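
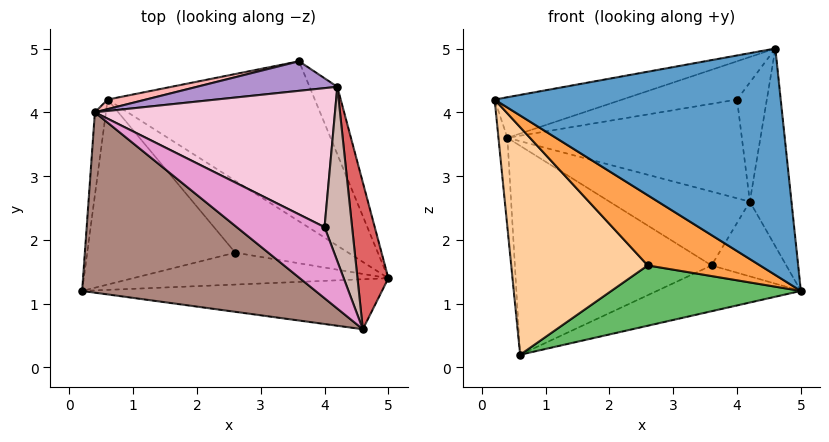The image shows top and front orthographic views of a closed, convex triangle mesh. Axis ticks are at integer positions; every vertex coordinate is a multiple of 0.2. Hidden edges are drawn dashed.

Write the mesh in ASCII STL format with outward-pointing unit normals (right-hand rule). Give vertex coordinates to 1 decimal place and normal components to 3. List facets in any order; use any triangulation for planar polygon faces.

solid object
 facet normal -0.094 -0.972 -0.215
  outer loop
   vertex 4.6 0.6 5.0
   vertex 0.2 1.2 4.2
   vertex 5.0 1.4 1.2
  endloop
 endfacet
 facet normal 0.366 0.256 -0.895
  outer loop
   vertex 0.6 4.2 0.2
   vertex 3.6 4.8 1.6
   vertex 5.0 1.4 1.2
  endloop
 endfacet
 facet normal -0.216 -0.889 -0.404
  outer loop
   vertex 2.6 1.8 1.6
   vertex 5.0 1.4 1.2
   vertex 0.2 1.2 4.2
  endloop
 endfacet
 facet normal -0.440 -0.697 -0.567
  outer loop
   vertex 2.6 1.8 1.6
   vertex 0.2 1.2 4.2
   vertex 0.6 4.2 0.2
  endloop
 endfacet
 facet normal -0.229 -0.626 -0.746
  outer loop
   vertex 2.6 1.8 1.6
   vertex 0.6 4.2 0.2
   vertex 5.0 1.4 1.2
  endloop
 endfacet
 facet normal 0.850 0.391 -0.353
  outer loop
   vertex 4.2 4.4 2.6
   vertex 5.0 1.4 1.2
   vertex 3.6 4.8 1.6
  endloop
 endfacet
 facet normal 0.971 0.192 0.143
  outer loop
   vertex 4.2 4.4 2.6
   vertex 4.6 0.6 5.0
   vertex 5.0 1.4 1.2
  endloop
 endfacet
 facet normal -0.216 0.975 0.045
  outer loop
   vertex 0.4 4.0 3.6
   vertex 3.6 4.8 1.6
   vertex 0.6 4.2 0.2
  endloop
 endfacet
 facet normal 0.000 0.928 0.371
  outer loop
   vertex 0.4 4.0 3.6
   vertex 4.2 4.4 2.6
   vertex 3.6 4.8 1.6
  endloop
 endfacet
 facet normal -0.997 0.059 -0.055
  outer loop
   vertex 0.4 4.0 3.6
   vertex 0.6 4.2 0.2
   vertex 0.2 1.2 4.2
  endloop
 endfacet
 facet normal -0.146 0.217 0.965
  outer loop
   vertex 0.4 4.0 3.6
   vertex 0.2 1.2 4.2
   vertex 4.6 0.6 5.0
  endloop
 endfacet
 facet normal 0.374 0.523 0.766
  outer loop
   vertex 4.0 2.2 4.2
   vertex 4.6 0.6 5.0
   vertex 4.2 4.4 2.6
  endloop
 endfacet
 facet normal 0.090 0.472 0.877
  outer loop
   vertex 4.0 2.2 4.2
   vertex 0.4 4.0 3.6
   vertex 4.6 0.6 5.0
  endloop
 endfacet
 facet normal 0.152 0.572 0.806
  outer loop
   vertex 4.0 2.2 4.2
   vertex 4.2 4.4 2.6
   vertex 0.4 4.0 3.6
  endloop
 endfacet
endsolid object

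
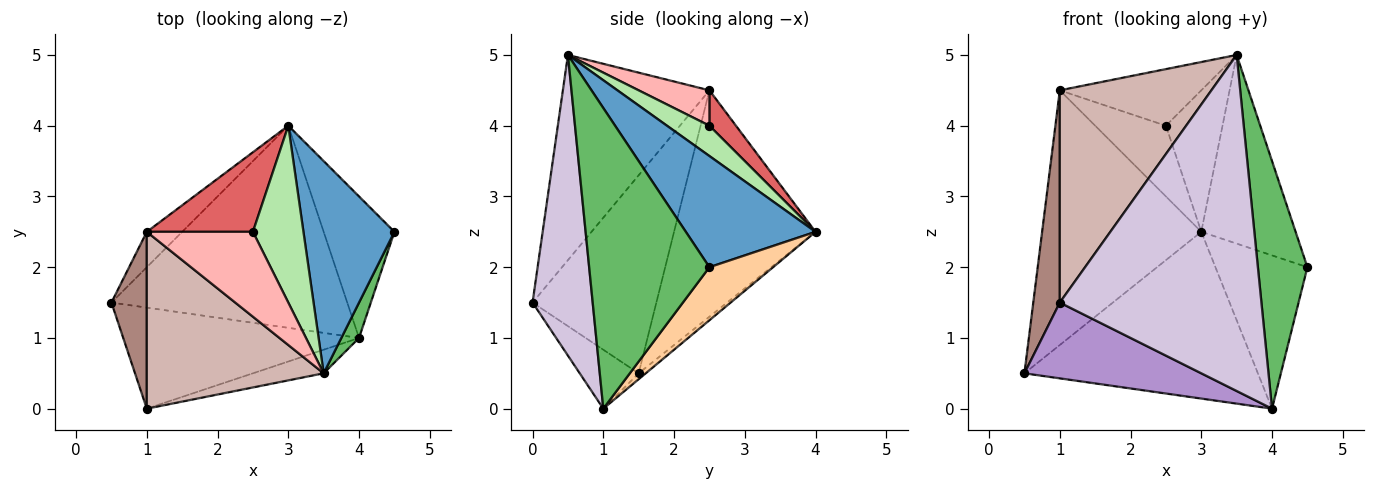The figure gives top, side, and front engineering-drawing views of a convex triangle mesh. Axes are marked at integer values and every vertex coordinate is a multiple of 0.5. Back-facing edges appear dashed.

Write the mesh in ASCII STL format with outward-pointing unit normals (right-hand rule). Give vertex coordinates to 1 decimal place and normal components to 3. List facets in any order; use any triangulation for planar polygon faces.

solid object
 facet normal 0.674 0.491 0.552
  outer loop
   vertex 3.5 0.5 5.0
   vertex 4.5 2.5 2.0
   vertex 3.0 4.0 2.5
  endloop
 endfacet
 facet normal -0.661 0.743 -0.103
  outer loop
   vertex 1.0 2.5 4.5
   vertex 3.0 4.0 2.5
   vertex 0.5 1.5 0.5
  endloop
 endfacet
 facet normal -0.019 0.636 -0.771
  outer loop
   vertex 4.0 1.0 0.0
   vertex 0.5 1.5 0.5
   vertex 3.0 4.0 2.5
  endloop
 endfacet
 facet normal 0.453 0.655 -0.605
  outer loop
   vertex 4.0 1.0 0.0
   vertex 3.0 4.0 2.5
   vertex 4.5 2.5 2.0
  endloop
 endfacet
 facet normal 0.923 -0.380 0.054
  outer loop
   vertex 4.0 1.0 0.0
   vertex 4.5 2.5 2.0
   vertex 3.5 0.5 5.0
  endloop
 endfacet
 facet normal 0.424 0.566 0.707
  outer loop
   vertex 2.5 2.5 4.0
   vertex 3.5 0.5 5.0
   vertex 3.0 4.0 2.5
  endloop
 endfacet
 facet normal 0.242 0.645 0.725
  outer loop
   vertex 2.5 2.5 4.0
   vertex 3.0 4.0 2.5
   vertex 1.0 2.5 4.5
  endloop
 endfacet
 facet normal 0.267 0.535 0.802
  outer loop
   vertex 2.5 2.5 4.0
   vertex 1.0 2.5 4.5
   vertex 3.5 0.5 5.0
  endloop
 endfacet
 facet normal -0.196 -0.588 -0.784
  outer loop
   vertex 1.0 0.0 1.5
   vertex 0.5 1.5 0.5
   vertex 4.0 1.0 0.0
  endloop
 endfacet
 facet normal 0.285 -0.956 -0.067
  outer loop
   vertex 1.0 0.0 1.5
   vertex 4.0 1.0 0.0
   vertex 3.5 0.5 5.0
  endloop
 endfacet
 facet normal -0.963 -0.206 0.172
  outer loop
   vertex 1.0 0.0 1.5
   vertex 1.0 2.5 4.5
   vertex 0.5 1.5 0.5
  endloop
 endfacet
 facet normal -0.596 -0.617 0.514
  outer loop
   vertex 1.0 0.0 1.5
   vertex 3.5 0.5 5.0
   vertex 1.0 2.5 4.5
  endloop
 endfacet
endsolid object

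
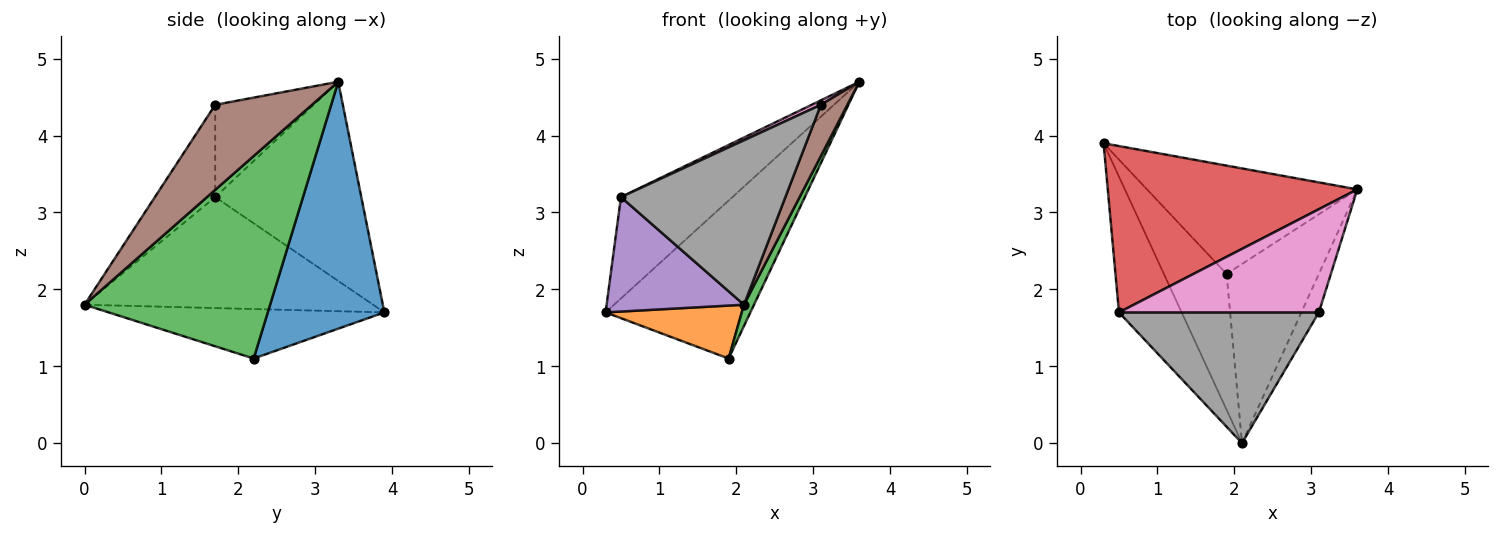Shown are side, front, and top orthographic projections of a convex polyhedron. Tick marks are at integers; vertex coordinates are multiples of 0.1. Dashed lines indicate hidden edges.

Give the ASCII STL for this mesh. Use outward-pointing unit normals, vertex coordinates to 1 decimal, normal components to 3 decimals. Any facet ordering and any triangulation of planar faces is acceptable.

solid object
 facet normal 0.553 0.687 -0.471
  outer loop
   vertex 1.9 2.2 1.1
   vertex 0.3 3.9 1.7
   vertex 3.6 3.3 4.7
  endloop
 endfacet
 facet normal -0.592 -0.293 -0.751
  outer loop
   vertex 1.9 2.2 1.1
   vertex 2.1 0.0 1.8
   vertex 0.3 3.9 1.7
  endloop
 endfacet
 facet normal 0.909 -0.049 -0.414
  outer loop
   vertex 1.9 2.2 1.1
   vertex 3.6 3.3 4.7
   vertex 2.1 0.0 1.8
  endloop
 endfacet
 facet normal -0.563 0.430 0.706
  outer loop
   vertex 0.5 1.7 3.2
   vertex 3.6 3.3 4.7
   vertex 0.3 3.9 1.7
  endloop
 endfacet
 facet normal -0.804 -0.383 -0.454
  outer loop
   vertex 0.5 1.7 3.2
   vertex 0.3 3.9 1.7
   vertex 2.1 0.0 1.8
  endloop
 endfacet
 facet normal 0.946 -0.259 -0.194
  outer loop
   vertex 3.1 1.7 4.4
   vertex 2.1 0.0 1.8
   vertex 3.6 3.3 4.7
  endloop
 endfacet
 facet normal -0.419 -0.039 0.907
  outer loop
   vertex 3.1 1.7 4.4
   vertex 3.6 3.3 4.7
   vertex 0.5 1.7 3.2
  endloop
 endfacet
 facet normal -0.276 -0.752 0.598
  outer loop
   vertex 3.1 1.7 4.4
   vertex 0.5 1.7 3.2
   vertex 2.1 0.0 1.8
  endloop
 endfacet
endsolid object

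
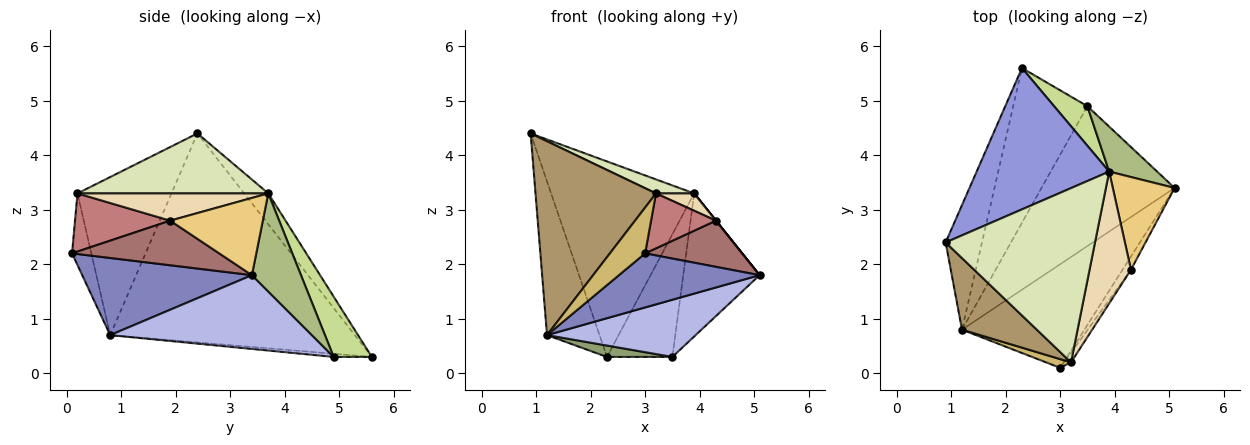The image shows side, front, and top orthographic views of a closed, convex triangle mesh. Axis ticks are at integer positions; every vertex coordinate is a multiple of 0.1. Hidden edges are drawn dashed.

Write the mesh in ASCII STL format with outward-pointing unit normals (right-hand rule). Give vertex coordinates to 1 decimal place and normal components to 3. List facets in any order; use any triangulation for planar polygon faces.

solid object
 facet normal -0.964 0.207 -0.168
  outer loop
   vertex 1.2 0.8 0.7
   vertex 0.9 2.4 4.4
   vertex 2.3 5.6 0.3
  endloop
 endfacet
 facet normal 0.488 -0.404 -0.774
  outer loop
   vertex 1.2 0.8 0.7
   vertex 5.1 3.4 1.8
   vertex 3.0 0.1 2.2
  endloop
 endfacet
 facet normal -0.135 0.803 0.581
  outer loop
   vertex 3.9 3.7 3.3
   vertex 2.3 5.6 0.3
   vertex 0.9 2.4 4.4
  endloop
 endfacet
 facet normal 0.457 -0.337 -0.824
  outer loop
   vertex 3.5 4.9 0.3
   vertex 5.1 3.4 1.8
   vertex 1.2 0.8 0.7
  endloop
 endfacet
 facet normal -0.043 -0.073 -0.996
  outer loop
   vertex 3.5 4.9 0.3
   vertex 1.2 0.8 0.7
   vertex 2.3 5.6 0.3
  endloop
 endfacet
 facet normal 0.523 0.813 0.256
  outer loop
   vertex 3.5 4.9 0.3
   vertex 3.9 3.7 3.3
   vertex 5.1 3.4 1.8
  endloop
 endfacet
 facet normal 0.485 0.832 0.268
  outer loop
   vertex 3.5 4.9 0.3
   vertex 2.3 5.6 0.3
   vertex 3.9 3.7 3.3
  endloop
 endfacet
 facet normal 0.372 -0.074 0.925
  outer loop
   vertex 3.2 0.2 3.3
   vertex 3.9 3.7 3.3
   vertex 0.9 2.4 4.4
  endloop
 endfacet
 facet normal -0.590 -0.757 0.280
  outer loop
   vertex 3.2 0.2 3.3
   vertex 0.9 2.4 4.4
   vertex 1.2 0.8 0.7
  endloop
 endfacet
 facet normal -0.474 -0.865 0.165
  outer loop
   vertex 3.2 0.2 3.3
   vertex 1.2 0.8 0.7
   vertex 3.0 0.1 2.2
  endloop
 endfacet
 facet normal 0.781 0.000 0.625
  outer loop
   vertex 4.3 1.9 2.8
   vertex 5.1 3.4 1.8
   vertex 3.9 3.7 3.3
  endloop
 endfacet
 facet normal 0.546 -0.109 0.830
  outer loop
   vertex 4.3 1.9 2.8
   vertex 3.9 3.7 3.3
   vertex 3.2 0.2 3.3
  endloop
 endfacet
 facet normal 0.825 -0.544 -0.156
  outer loop
   vertex 4.3 1.9 2.8
   vertex 3.0 0.1 2.2
   vertex 5.1 3.4 1.8
  endloop
 endfacet
 facet normal 0.822 -0.561 -0.098
  outer loop
   vertex 4.3 1.9 2.8
   vertex 3.2 0.2 3.3
   vertex 3.0 0.1 2.2
  endloop
 endfacet
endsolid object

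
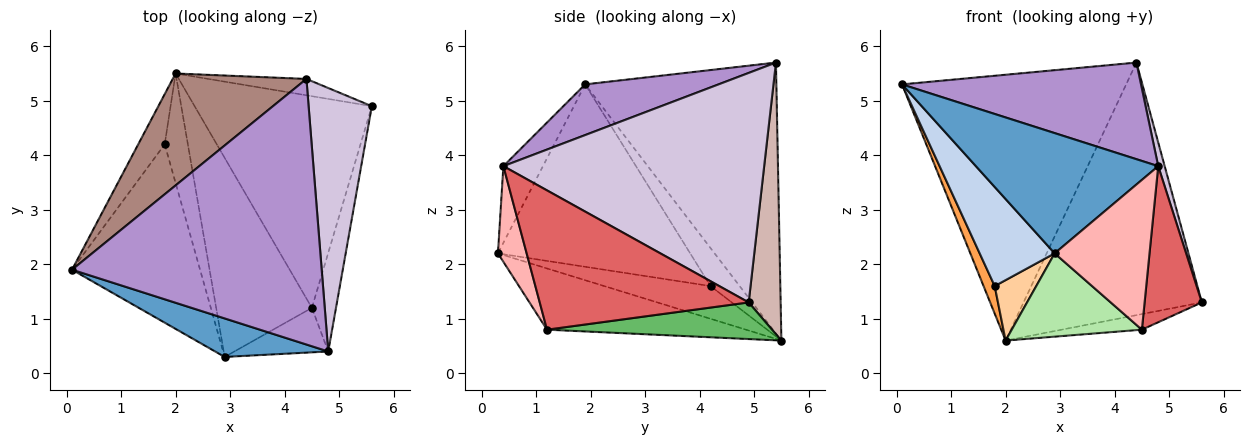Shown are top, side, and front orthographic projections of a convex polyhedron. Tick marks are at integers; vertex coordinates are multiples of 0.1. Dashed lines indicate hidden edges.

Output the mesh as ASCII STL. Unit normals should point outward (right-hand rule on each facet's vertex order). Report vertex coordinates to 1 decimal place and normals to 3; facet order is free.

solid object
 facet normal -0.202 -0.933 0.299
  outer loop
   vertex 4.8 0.4 3.8
   vertex 0.1 1.9 5.3
   vertex 2.9 0.3 2.2
  endloop
 endfacet
 facet normal -0.780 -0.304 -0.547
  outer loop
   vertex 1.8 4.2 1.6
   vertex 2.9 0.3 2.2
   vertex 0.1 1.9 5.3
  endloop
 endfacet
 facet normal -0.783 -0.299 -0.546
  outer loop
   vertex 1.8 4.2 1.6
   vertex 0.1 1.9 5.3
   vertex 2.0 5.5 0.6
  endloop
 endfacet
 facet normal -0.777 -0.304 -0.551
  outer loop
   vertex 1.8 4.2 1.6
   vertex 2.0 5.5 0.6
   vertex 2.9 0.3 2.2
  endloop
 endfacet
 facet normal 0.202 0.072 -0.977
  outer loop
   vertex 4.5 1.2 0.8
   vertex 2.0 5.5 0.6
   vertex 5.6 4.9 1.3
  endloop
 endfacet
 facet normal -0.508 -0.332 -0.794
  outer loop
   vertex 4.5 1.2 0.8
   vertex 2.9 0.3 2.2
   vertex 2.0 5.5 0.6
  endloop
 endfacet
 facet normal 0.951 -0.261 -0.165
  outer loop
   vertex 4.5 1.2 0.8
   vertex 5.6 4.9 1.3
   vertex 4.8 0.4 3.8
  endloop
 endfacet
 facet normal 0.279 -0.921 -0.273
  outer loop
   vertex 4.5 1.2 0.8
   vertex 4.8 0.4 3.8
   vertex 2.9 0.3 2.2
  endloop
 endfacet
 facet normal 0.187 -0.336 0.923
  outer loop
   vertex 4.4 5.4 5.7
   vertex 0.1 1.9 5.3
   vertex 4.8 0.4 3.8
  endloop
 endfacet
 facet normal 0.964 -0.024 0.266
  outer loop
   vertex 4.4 5.4 5.7
   vertex 4.8 0.4 3.8
   vertex 5.6 4.9 1.3
  endloop
 endfacet
 facet normal -0.618 0.724 0.305
  outer loop
   vertex 4.4 5.4 5.7
   vertex 2.0 5.5 0.6
   vertex 0.1 1.9 5.3
  endloop
 endfacet
 facet normal 0.176 0.982 -0.064
  outer loop
   vertex 4.4 5.4 5.7
   vertex 5.6 4.9 1.3
   vertex 2.0 5.5 0.6
  endloop
 endfacet
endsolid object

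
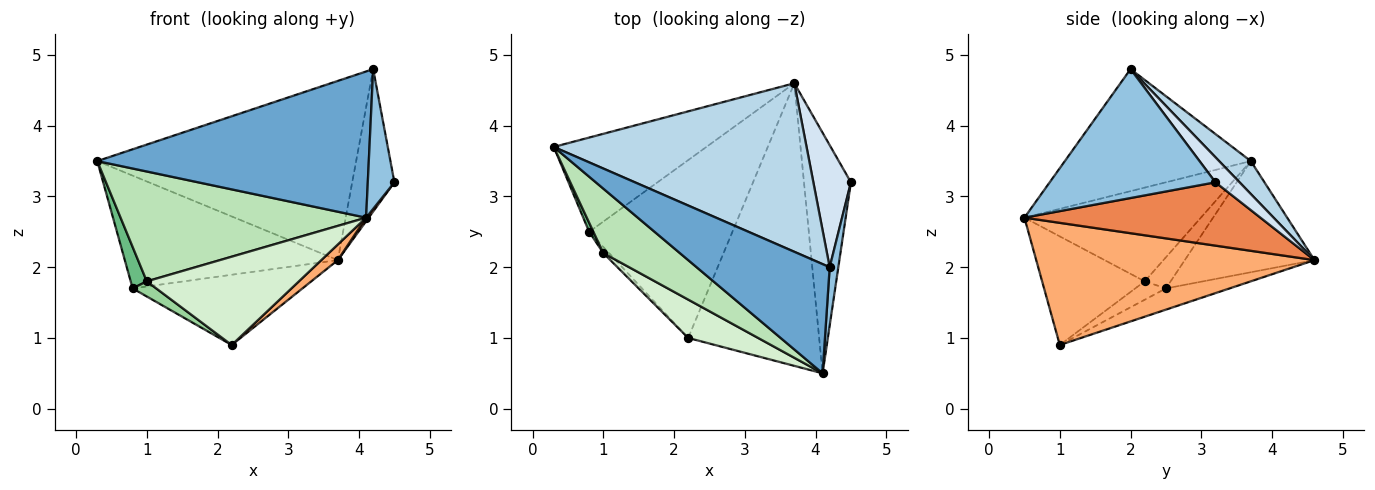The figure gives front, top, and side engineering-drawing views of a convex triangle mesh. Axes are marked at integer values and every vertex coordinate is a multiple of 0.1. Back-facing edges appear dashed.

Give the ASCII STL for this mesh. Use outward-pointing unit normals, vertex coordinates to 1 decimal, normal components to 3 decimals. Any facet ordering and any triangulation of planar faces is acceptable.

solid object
 facet normal -0.481 -0.702 0.525
  outer loop
   vertex 4.2 2.0 4.8
   vertex 0.3 3.7 3.5
   vertex 4.1 0.5 2.7
  endloop
 endfacet
 facet normal 0.985 -0.158 0.066
  outer loop
   vertex 4.2 2.0 4.8
   vertex 4.1 0.5 2.7
   vertex 4.5 3.2 3.2
  endloop
 endfacet
 facet normal 0.089 0.726 0.682
  outer loop
   vertex 3.7 4.6 2.1
   vertex 0.3 3.7 3.5
   vertex 4.2 2.0 4.8
  endloop
 endfacet
 facet normal 0.398 0.697 0.597
  outer loop
   vertex 3.7 4.6 2.1
   vertex 4.2 2.0 4.8
   vertex 4.5 3.2 3.2
  endloop
 endfacet
 facet normal 0.803 -0.009 -0.595
  outer loop
   vertex 3.7 4.6 2.1
   vertex 4.5 3.2 3.2
   vertex 4.1 0.5 2.7
  endloop
 endfacet
 facet normal 0.682 -0.040 -0.731
  outer loop
   vertex 3.7 4.6 2.1
   vertex 4.1 0.5 2.7
   vertex 2.2 1.0 0.9
  endloop
 endfacet
 facet normal -0.423 0.695 -0.581
  outer loop
   vertex 0.8 2.5 1.7
   vertex 0.3 3.7 3.5
   vertex 3.7 4.6 2.1
  endloop
 endfacet
 facet normal -0.136 0.364 -0.921
  outer loop
   vertex 0.8 2.5 1.7
   vertex 3.7 4.6 2.1
   vertex 2.2 1.0 0.9
  endloop
 endfacet
 facet normal -0.844 -0.524 0.115
  outer loop
   vertex 1.0 2.2 1.8
   vertex 0.3 3.7 3.5
   vertex 0.8 2.5 1.7
  endloop
 endfacet
 facet normal -0.770 -0.592 -0.237
  outer loop
   vertex 1.0 2.2 1.8
   vertex 0.8 2.5 1.7
   vertex 2.2 1.0 0.9
  endloop
 endfacet
 facet normal -0.527 -0.733 0.430
  outer loop
   vertex 1.0 2.2 1.8
   vertex 4.1 0.5 2.7
   vertex 0.3 3.7 3.5
  endloop
 endfacet
 facet normal -0.526 -0.780 0.339
  outer loop
   vertex 1.0 2.2 1.8
   vertex 2.2 1.0 0.9
   vertex 4.1 0.5 2.7
  endloop
 endfacet
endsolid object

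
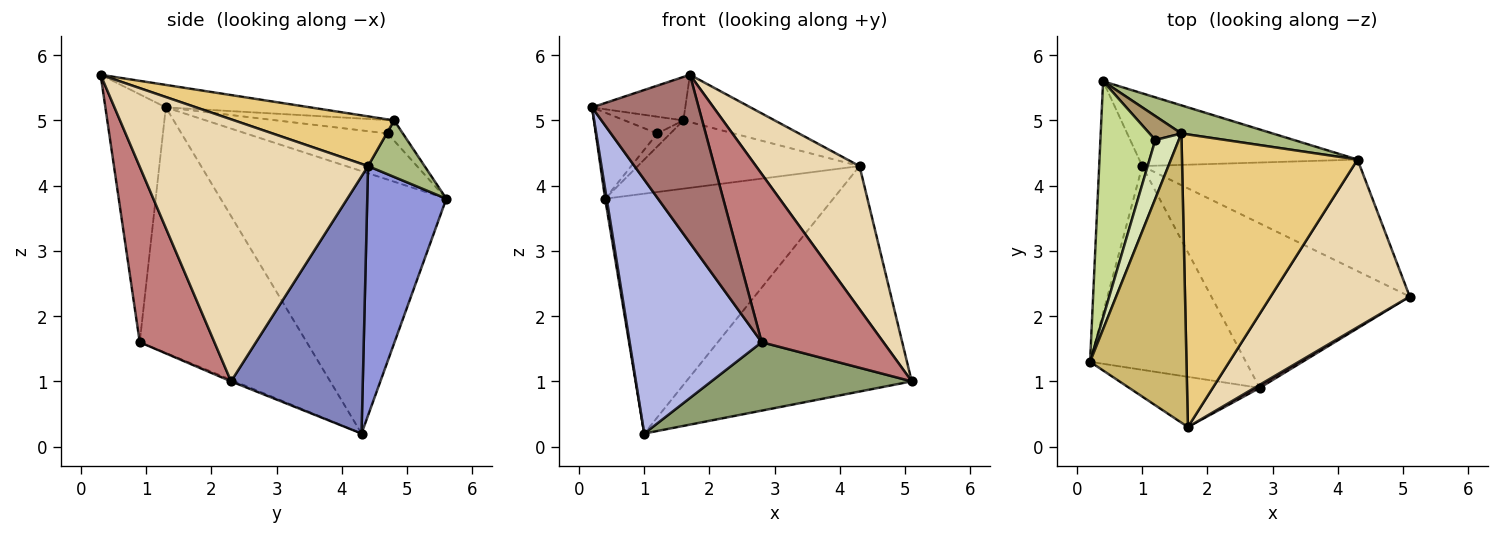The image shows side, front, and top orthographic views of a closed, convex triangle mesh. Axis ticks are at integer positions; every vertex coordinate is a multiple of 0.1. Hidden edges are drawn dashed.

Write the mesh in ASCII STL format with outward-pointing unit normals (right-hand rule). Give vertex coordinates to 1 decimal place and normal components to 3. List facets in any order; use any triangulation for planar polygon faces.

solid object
 facet normal -0.987 -0.007 -0.162
  outer loop
   vertex 1.0 4.3 0.2
   vertex 0.2 1.3 5.2
   vertex 0.4 5.6 3.8
  endloop
 endfacet
 facet normal 0.464 0.794 -0.393
  outer loop
   vertex 4.3 4.4 4.3
   vertex 5.1 2.3 1.0
   vertex 1.0 4.3 0.2
  endloop
 endfacet
 facet normal 0.315 0.908 -0.276
  outer loop
   vertex 4.3 4.4 4.3
   vertex 1.0 4.3 0.2
   vertex 0.4 5.6 3.8
  endloop
 endfacet
 facet normal -0.702 -0.555 -0.446
  outer loop
   vertex 2.8 0.9 1.6
   vertex 0.2 1.3 5.2
   vertex 1.0 4.3 0.2
  endloop
 endfacet
 facet normal -0.007 -0.384 -0.923
  outer loop
   vertex 2.8 0.9 1.6
   vertex 1.0 4.3 0.2
   vertex 5.1 2.3 1.0
  endloop
 endfacet
 facet normal 0.229 0.900 0.371
  outer loop
   vertex 1.6 4.8 5.0
   vertex 4.3 4.4 4.3
   vertex 0.4 5.6 3.8
  endloop
 endfacet
 facet normal -0.619 0.269 0.738
  outer loop
   vertex 1.2 4.7 4.8
   vertex 0.4 5.6 3.8
   vertex 0.2 1.3 5.2
  endloop
 endfacet
 facet normal -0.482 0.241 0.843
  outer loop
   vertex 1.2 4.7 4.8
   vertex 0.2 1.3 5.2
   vertex 1.6 4.8 5.0
  endloop
 endfacet
 facet normal -0.488 0.418 0.766
  outer loop
   vertex 1.2 4.7 4.8
   vertex 1.6 4.8 5.0
   vertex 0.4 5.6 3.8
  endloop
 endfacet
 facet normal -0.225 0.145 0.964
  outer loop
   vertex 1.7 0.3 5.7
   vertex 1.6 4.8 5.0
   vertex 0.2 1.3 5.2
  endloop
 endfacet
 facet normal 0.269 0.154 0.951
  outer loop
   vertex 1.7 0.3 5.7
   vertex 4.3 4.4 4.3
   vertex 1.6 4.8 5.0
  endloop
 endfacet
 facet normal 0.820 -0.371 0.435
  outer loop
   vertex 1.7 0.3 5.7
   vertex 5.1 2.3 1.0
   vertex 4.3 4.4 4.3
  endloop
 endfacet
 facet normal -0.478 -0.842 -0.251
  outer loop
   vertex 1.7 0.3 5.7
   vertex 0.2 1.3 5.2
   vertex 2.8 0.9 1.6
  endloop
 endfacet
 facet normal 0.523 -0.852 0.016
  outer loop
   vertex 1.7 0.3 5.7
   vertex 2.8 0.9 1.6
   vertex 5.1 2.3 1.0
  endloop
 endfacet
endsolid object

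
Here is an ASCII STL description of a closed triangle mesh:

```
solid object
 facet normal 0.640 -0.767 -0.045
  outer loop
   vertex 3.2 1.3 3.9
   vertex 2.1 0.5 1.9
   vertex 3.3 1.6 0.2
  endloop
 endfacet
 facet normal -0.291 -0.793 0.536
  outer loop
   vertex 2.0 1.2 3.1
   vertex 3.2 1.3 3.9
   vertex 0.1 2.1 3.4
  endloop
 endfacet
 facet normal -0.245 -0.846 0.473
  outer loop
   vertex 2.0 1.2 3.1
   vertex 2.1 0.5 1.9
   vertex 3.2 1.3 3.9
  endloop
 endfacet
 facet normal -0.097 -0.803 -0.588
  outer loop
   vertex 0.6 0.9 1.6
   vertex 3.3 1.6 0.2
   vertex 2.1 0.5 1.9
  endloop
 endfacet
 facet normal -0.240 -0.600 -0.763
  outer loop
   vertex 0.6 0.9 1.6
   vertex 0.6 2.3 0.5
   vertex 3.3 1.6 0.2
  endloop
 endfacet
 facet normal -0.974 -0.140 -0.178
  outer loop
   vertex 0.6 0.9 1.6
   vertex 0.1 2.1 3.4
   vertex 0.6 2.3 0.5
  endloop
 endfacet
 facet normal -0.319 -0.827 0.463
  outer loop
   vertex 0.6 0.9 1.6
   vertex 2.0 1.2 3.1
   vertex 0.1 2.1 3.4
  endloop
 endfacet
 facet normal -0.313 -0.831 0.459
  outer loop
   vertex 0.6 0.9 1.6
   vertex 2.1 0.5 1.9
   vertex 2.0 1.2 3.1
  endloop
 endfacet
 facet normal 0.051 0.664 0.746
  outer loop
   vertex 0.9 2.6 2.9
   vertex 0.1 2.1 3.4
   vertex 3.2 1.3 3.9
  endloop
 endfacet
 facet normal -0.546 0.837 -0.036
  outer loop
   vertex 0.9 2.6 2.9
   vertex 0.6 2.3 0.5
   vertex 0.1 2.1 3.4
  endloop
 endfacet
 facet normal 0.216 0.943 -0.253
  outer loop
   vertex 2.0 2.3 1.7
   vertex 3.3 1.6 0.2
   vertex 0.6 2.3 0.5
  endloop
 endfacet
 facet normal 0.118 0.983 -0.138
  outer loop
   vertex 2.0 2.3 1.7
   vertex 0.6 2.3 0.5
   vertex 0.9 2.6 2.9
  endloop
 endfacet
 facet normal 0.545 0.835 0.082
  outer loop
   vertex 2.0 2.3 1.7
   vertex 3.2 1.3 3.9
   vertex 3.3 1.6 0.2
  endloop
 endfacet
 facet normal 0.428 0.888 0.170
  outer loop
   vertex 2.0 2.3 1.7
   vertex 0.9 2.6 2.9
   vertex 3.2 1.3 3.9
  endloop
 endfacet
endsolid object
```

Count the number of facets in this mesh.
14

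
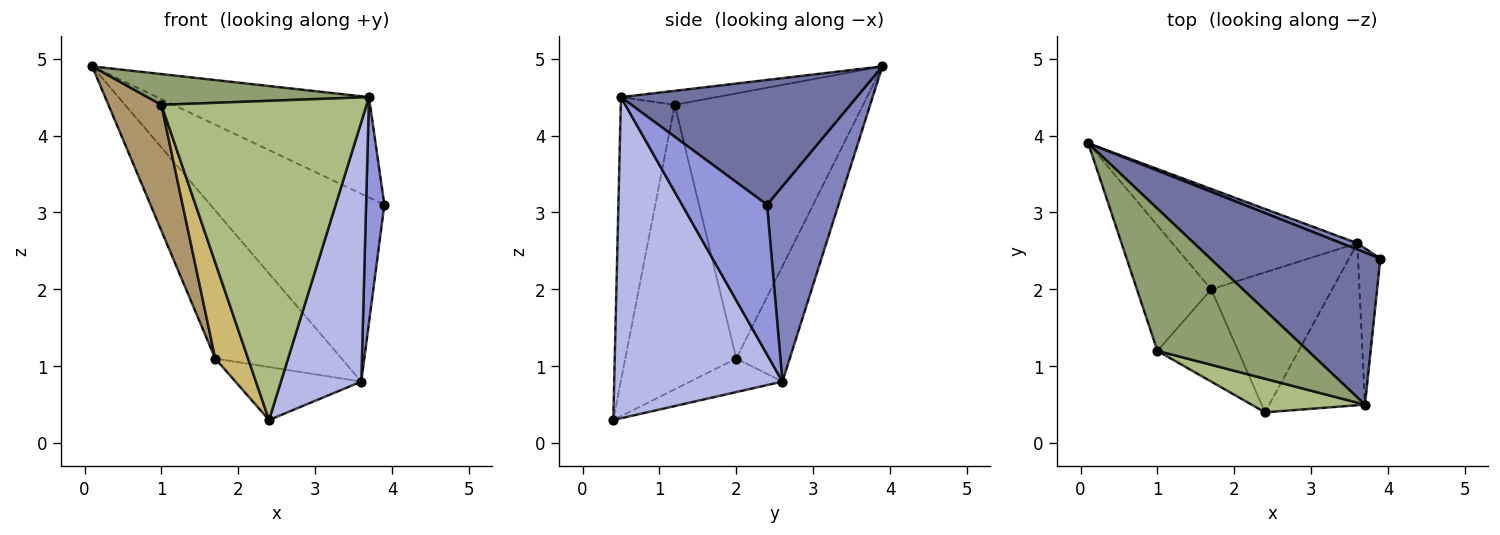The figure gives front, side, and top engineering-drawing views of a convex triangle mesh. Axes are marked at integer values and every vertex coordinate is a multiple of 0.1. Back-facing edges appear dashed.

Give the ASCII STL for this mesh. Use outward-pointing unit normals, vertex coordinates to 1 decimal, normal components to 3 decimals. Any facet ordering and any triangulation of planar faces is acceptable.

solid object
 facet normal 0.522 0.469 0.712
  outer loop
   vertex 3.7 0.5 4.5
   vertex 3.9 2.4 3.1
   vertex 0.1 3.9 4.9
  endloop
 endfacet
 facet normal 0.380 0.925 0.031
  outer loop
   vertex 3.6 2.6 0.8
   vertex 0.1 3.9 4.9
   vertex 3.9 2.4 3.1
  endloop
 endfacet
 facet normal 0.967 -0.208 -0.144
  outer loop
   vertex 3.6 2.6 0.8
   vertex 3.9 2.4 3.1
   vertex 3.7 0.5 4.5
  endloop
 endfacet
 facet normal 0.871 -0.416 -0.260
  outer loop
   vertex 3.6 2.6 0.8
   vertex 3.7 0.5 4.5
   vertex 2.4 0.4 0.3
  endloop
 endfacet
 facet normal -0.091 -0.210 0.973
  outer loop
   vertex 1.0 1.2 4.4
   vertex 3.7 0.5 4.5
   vertex 0.1 3.9 4.9
  endloop
 endfacet
 facet normal -0.253 -0.962 0.101
  outer loop
   vertex 1.0 1.2 4.4
   vertex 2.4 0.4 0.3
   vertex 3.7 0.5 4.5
  endloop
 endfacet
 facet normal -0.330 0.781 -0.530
  outer loop
   vertex 1.7 2.0 1.1
   vertex 0.1 3.9 4.9
   vertex 3.6 2.6 0.8
  endloop
 endfacet
 facet normal -0.251 0.343 -0.905
  outer loop
   vertex 1.7 2.0 1.1
   vertex 3.6 2.6 0.8
   vertex 2.4 0.4 0.3
  endloop
 endfacet
 facet normal -0.929 -0.262 -0.261
  outer loop
   vertex 1.7 2.0 1.1
   vertex 1.0 1.2 4.4
   vertex 0.1 3.9 4.9
  endloop
 endfacet
 facet normal -0.925 -0.274 -0.263
  outer loop
   vertex 1.7 2.0 1.1
   vertex 2.4 0.4 0.3
   vertex 1.0 1.2 4.4
  endloop
 endfacet
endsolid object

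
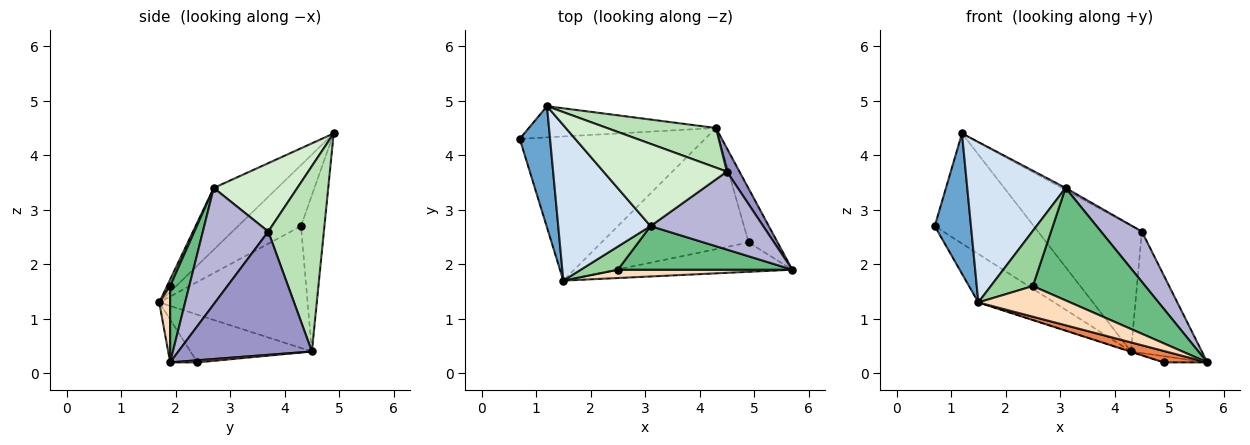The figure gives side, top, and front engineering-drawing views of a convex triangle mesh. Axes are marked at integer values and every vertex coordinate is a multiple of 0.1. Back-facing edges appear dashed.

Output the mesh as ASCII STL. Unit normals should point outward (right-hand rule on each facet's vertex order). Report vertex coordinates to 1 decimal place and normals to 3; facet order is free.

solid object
 facet normal -0.796 -0.458 0.396
  outer loop
   vertex 1.2 4.9 4.4
   vertex 0.7 4.3 2.7
   vertex 1.5 1.7 1.3
  endloop
 endfacet
 facet normal -0.529 0.270 -0.804
  outer loop
   vertex 4.3 4.5 0.4
   vertex 1.5 1.7 1.3
   vertex 0.7 4.3 2.7
  endloop
 endfacet
 facet normal -0.222 0.938 -0.266
  outer loop
   vertex 4.3 4.5 0.4
   vertex 0.7 4.3 2.7
   vertex 1.2 4.9 4.4
  endloop
 endfacet
 facet normal -0.422 -0.651 0.631
  outer loop
   vertex 3.1 2.7 3.4
   vertex 1.2 4.9 4.4
   vertex 1.5 1.7 1.3
  endloop
 endfacet
 facet normal -0.221 -0.354 -0.909
  outer loop
   vertex 4.9 2.4 0.2
   vertex 5.7 1.9 0.2
   vertex 1.5 1.7 1.3
  endloop
 endfacet
 facet normal 0.072 0.115 -0.991
  outer loop
   vertex 4.9 2.4 0.2
   vertex 4.3 4.5 0.4
   vertex 5.7 1.9 0.2
  endloop
 endfacet
 facet normal -0.308 0.003 -0.951
  outer loop
   vertex 4.9 2.4 0.2
   vertex 1.5 1.7 1.3
   vertex 4.3 4.5 0.4
  endloop
 endfacet
 facet normal 0.114 -0.959 0.260
  outer loop
   vertex 2.5 1.9 1.6
   vertex 1.5 1.7 1.3
   vertex 5.7 1.9 0.2
  endloop
 endfacet
 facet normal 0.156 -0.921 0.357
  outer loop
   vertex 2.5 1.9 1.6
   vertex 5.7 1.9 0.2
   vertex 3.1 2.7 3.4
  endloop
 endfacet
 facet normal 0.068 -0.920 0.386
  outer loop
   vertex 2.5 1.9 1.6
   vertex 3.1 2.7 3.4
   vertex 1.5 1.7 1.3
  endloop
 endfacet
 facet normal 0.455 0.849 0.268
  outer loop
   vertex 4.5 3.7 2.6
   vertex 4.3 4.5 0.4
   vertex 1.2 4.9 4.4
  endloop
 endfacet
 facet normal 0.485 0.021 0.874
  outer loop
   vertex 4.5 3.7 2.6
   vertex 1.2 4.9 4.4
   vertex 3.1 2.7 3.4
  endloop
 endfacet
 facet normal 0.880 0.467 0.090
  outer loop
   vertex 4.5 3.7 2.6
   vertex 5.7 1.9 0.2
   vertex 4.3 4.5 0.4
  endloop
 endfacet
 facet normal 0.655 -0.410 0.635
  outer loop
   vertex 4.5 3.7 2.6
   vertex 3.1 2.7 3.4
   vertex 5.7 1.9 0.2
  endloop
 endfacet
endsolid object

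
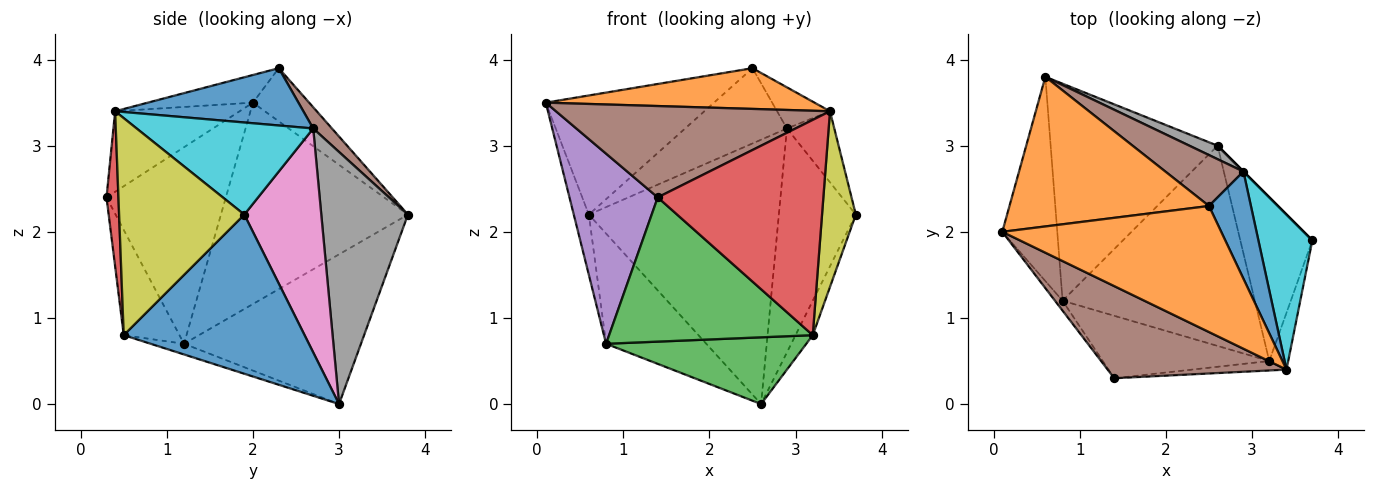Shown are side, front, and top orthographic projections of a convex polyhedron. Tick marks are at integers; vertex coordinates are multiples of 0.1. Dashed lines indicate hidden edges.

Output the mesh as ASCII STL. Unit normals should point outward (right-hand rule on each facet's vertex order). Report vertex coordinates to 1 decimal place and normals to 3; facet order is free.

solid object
 facet normal 0.908 0.086 -0.411
  outer loop
   vertex 3.2 0.5 0.8
   vertex 2.6 3.0 0.0
   vertex 3.7 1.9 2.2
  endloop
 endfacet
 facet normal -0.204 0.610 0.766
  outer loop
   vertex 2.5 2.3 3.9
   vertex 0.6 3.8 2.2
   vertex 0.1 2.0 3.5
  endloop
 endfacet
 facet normal -0.053 -0.316 -0.947
  outer loop
   vertex 0.8 1.2 0.7
   vertex 2.6 3.0 0.0
   vertex 3.2 0.5 0.8
  endloop
 endfacet
 facet normal -0.962 0.078 -0.263
  outer loop
   vertex 0.8 1.2 0.7
   vertex 0.1 2.0 3.5
   vertex 0.6 3.8 2.2
  endloop
 endfacet
 facet normal -0.625 0.354 -0.696
  outer loop
   vertex 0.8 1.2 0.7
   vertex 0.6 3.8 2.2
   vertex 2.6 3.0 0.0
  endloop
 endfacet
 facet normal 0.151 0.819 0.554
  outer loop
   vertex 2.9 2.7 3.2
   vertex 0.6 3.8 2.2
   vertex 2.5 2.3 3.9
  endloop
 endfacet
 facet normal 0.707 0.707 0.000
  outer loop
   vertex 2.9 2.7 3.2
   vertex 3.7 1.9 2.2
   vertex 2.6 3.0 0.0
  endloop
 endfacet
 facet normal 0.415 0.909 0.046
  outer loop
   vertex 2.9 2.7 3.2
   vertex 2.6 3.0 0.0
   vertex 0.6 3.8 2.2
  endloop
 endfacet
 facet normal 0.962 -0.260 -0.084
  outer loop
   vertex 3.4 0.4 3.4
   vertex 3.2 0.5 0.8
   vertex 3.7 1.9 2.2
  endloop
 endfacet
 facet normal 0.841 0.226 0.492
  outer loop
   vertex 3.4 0.4 3.4
   vertex 3.7 1.9 2.2
   vertex 2.9 2.7 3.2
  endloop
 endfacet
 facet normal 0.787 0.221 0.576
  outer loop
   vertex 3.4 0.4 3.4
   vertex 2.9 2.7 3.2
   vertex 2.5 2.3 3.9
  endloop
 endfacet
 facet normal -0.119 -0.305 0.945
  outer loop
   vertex 3.4 0.4 3.4
   vertex 2.5 2.3 3.9
   vertex 0.1 2.0 3.5
  endloop
 endfacet
 facet normal -0.244 -0.890 -0.385
  outer loop
   vertex 1.4 0.3 2.4
   vertex 0.8 1.2 0.7
   vertex 3.2 0.5 0.8
  endloop
 endfacet
 facet normal 0.072 -0.996 -0.044
  outer loop
   vertex 1.4 0.3 2.4
   vertex 3.2 0.5 0.8
   vertex 3.4 0.4 3.4
  endloop
 endfacet
 facet normal -0.804 -0.594 -0.031
  outer loop
   vertex 1.4 0.3 2.4
   vertex 0.1 2.0 3.5
   vertex 0.8 1.2 0.7
  endloop
 endfacet
 facet normal -0.305 -0.671 0.676
  outer loop
   vertex 1.4 0.3 2.4
   vertex 3.4 0.4 3.4
   vertex 0.1 2.0 3.5
  endloop
 endfacet
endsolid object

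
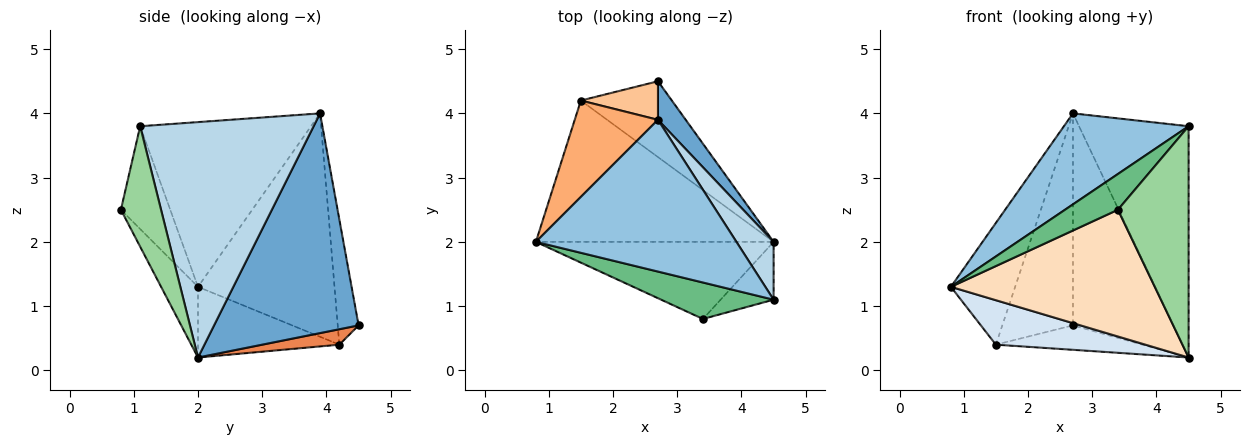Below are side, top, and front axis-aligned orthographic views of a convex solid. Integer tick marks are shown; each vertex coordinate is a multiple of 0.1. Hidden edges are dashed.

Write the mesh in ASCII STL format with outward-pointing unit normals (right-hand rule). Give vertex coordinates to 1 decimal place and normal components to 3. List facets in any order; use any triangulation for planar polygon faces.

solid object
 facet normal 0.817 0.568 0.103
  outer loop
   vertex 2.7 3.9 4.0
   vertex 4.5 2.0 0.2
   vertex 2.7 4.5 0.7
  endloop
 endfacet
 facet normal -0.576 -0.420 0.701
  outer loop
   vertex 4.5 1.1 3.8
   vertex 2.7 3.9 4.0
   vertex 0.8 2.0 1.3
  endloop
 endfacet
 facet normal 0.838 0.529 0.132
  outer loop
   vertex 4.5 1.1 3.8
   vertex 4.5 2.0 0.2
   vertex 2.7 3.9 4.0
  endloop
 endfacet
 facet normal -0.273 -0.289 -0.918
  outer loop
   vertex 1.5 4.2 0.4
   vertex 4.5 2.0 0.2
   vertex 0.8 2.0 1.3
  endloop
 endfacet
 facet normal 0.159 0.303 -0.940
  outer loop
   vertex 1.5 4.2 0.4
   vertex 2.7 4.5 0.7
   vertex 4.5 2.0 0.2
  endloop
 endfacet
 facet normal -0.857 0.403 0.319
  outer loop
   vertex 1.5 4.2 0.4
   vertex 0.8 2.0 1.3
   vertex 2.7 3.9 4.0
  endloop
 endfacet
 facet normal -0.279 0.945 0.172
  outer loop
   vertex 1.5 4.2 0.4
   vertex 2.7 3.9 4.0
   vertex 2.7 4.5 0.7
  endloop
 endfacet
 facet normal -0.153 -0.844 -0.514
  outer loop
   vertex 3.4 0.8 2.5
   vertex 0.8 2.0 1.3
   vertex 4.5 2.0 0.2
  endloop
 endfacet
 facet normal -0.547 -0.586 0.598
  outer loop
   vertex 3.4 0.8 2.5
   vertex 4.5 1.1 3.8
   vertex 0.8 2.0 1.3
  endloop
 endfacet
 facet normal 0.483 -0.850 -0.212
  outer loop
   vertex 3.4 0.8 2.5
   vertex 4.5 2.0 0.2
   vertex 4.5 1.1 3.8
  endloop
 endfacet
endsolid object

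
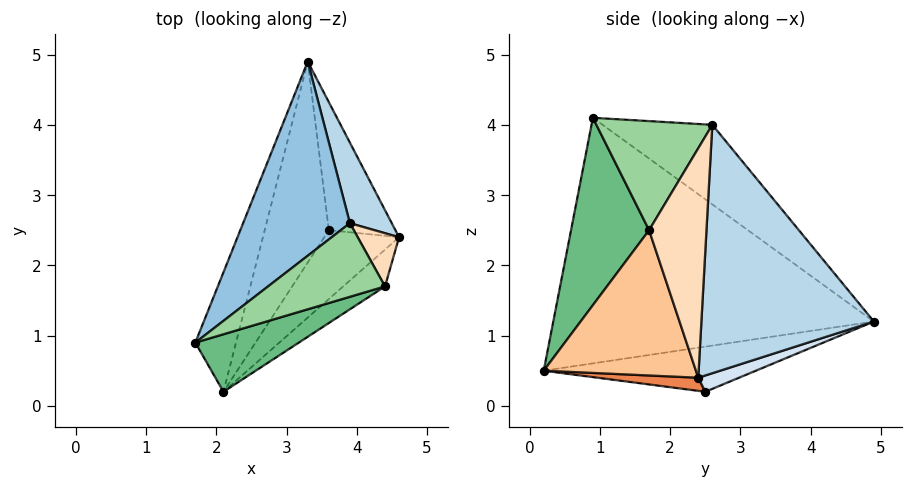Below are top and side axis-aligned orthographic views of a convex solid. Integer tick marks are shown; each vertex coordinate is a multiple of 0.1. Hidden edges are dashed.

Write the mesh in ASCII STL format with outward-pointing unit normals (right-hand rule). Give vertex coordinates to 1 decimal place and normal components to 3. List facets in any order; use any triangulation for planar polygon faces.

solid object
 facet normal -0.951 0.266 -0.157
  outer loop
   vertex 2.1 0.2 0.5
   vertex 1.7 0.9 4.1
   vertex 3.3 4.9 1.2
  endloop
 endfacet
 facet normal -0.462 0.634 0.620
  outer loop
   vertex 3.9 2.6 4.0
   vertex 3.3 4.9 1.2
   vertex 1.7 0.9 4.1
  endloop
 endfacet
 facet normal 0.896 0.418 0.151
  outer loop
   vertex 3.9 2.6 4.0
   vertex 4.6 2.4 0.4
   vertex 3.3 4.9 1.2
  endloop
 endfacet
 facet normal 0.218 0.398 -0.891
  outer loop
   vertex 3.6 2.5 0.2
   vertex 3.3 4.9 1.2
   vertex 4.6 2.4 0.4
  endloop
 endfacet
 facet normal 0.168 -0.234 -0.957
  outer loop
   vertex 3.6 2.5 0.2
   vertex 4.6 2.4 0.4
   vertex 2.1 0.2 0.5
  endloop
 endfacet
 facet normal -0.556 0.260 -0.790
  outer loop
   vertex 3.6 2.5 0.2
   vertex 2.1 0.2 0.5
   vertex 3.3 4.9 1.2
  endloop
 endfacet
 facet normal 0.645 -0.741 -0.186
  outer loop
   vertex 4.4 1.7 2.5
   vertex 2.1 0.2 0.5
   vertex 4.6 2.4 0.4
  endloop
 endfacet
 facet normal 0.955 0.243 0.172
  outer loop
   vertex 4.4 1.7 2.5
   vertex 4.6 2.4 0.4
   vertex 3.9 2.6 4.0
  endloop
 endfacet
 facet normal 0.394 -0.893 0.217
  outer loop
   vertex 4.4 1.7 2.5
   vertex 1.7 0.9 4.1
   vertex 2.1 0.2 0.5
  endloop
 endfacet
 facet normal 0.522 -0.643 0.560
  outer loop
   vertex 4.4 1.7 2.5
   vertex 3.9 2.6 4.0
   vertex 1.7 0.9 4.1
  endloop
 endfacet
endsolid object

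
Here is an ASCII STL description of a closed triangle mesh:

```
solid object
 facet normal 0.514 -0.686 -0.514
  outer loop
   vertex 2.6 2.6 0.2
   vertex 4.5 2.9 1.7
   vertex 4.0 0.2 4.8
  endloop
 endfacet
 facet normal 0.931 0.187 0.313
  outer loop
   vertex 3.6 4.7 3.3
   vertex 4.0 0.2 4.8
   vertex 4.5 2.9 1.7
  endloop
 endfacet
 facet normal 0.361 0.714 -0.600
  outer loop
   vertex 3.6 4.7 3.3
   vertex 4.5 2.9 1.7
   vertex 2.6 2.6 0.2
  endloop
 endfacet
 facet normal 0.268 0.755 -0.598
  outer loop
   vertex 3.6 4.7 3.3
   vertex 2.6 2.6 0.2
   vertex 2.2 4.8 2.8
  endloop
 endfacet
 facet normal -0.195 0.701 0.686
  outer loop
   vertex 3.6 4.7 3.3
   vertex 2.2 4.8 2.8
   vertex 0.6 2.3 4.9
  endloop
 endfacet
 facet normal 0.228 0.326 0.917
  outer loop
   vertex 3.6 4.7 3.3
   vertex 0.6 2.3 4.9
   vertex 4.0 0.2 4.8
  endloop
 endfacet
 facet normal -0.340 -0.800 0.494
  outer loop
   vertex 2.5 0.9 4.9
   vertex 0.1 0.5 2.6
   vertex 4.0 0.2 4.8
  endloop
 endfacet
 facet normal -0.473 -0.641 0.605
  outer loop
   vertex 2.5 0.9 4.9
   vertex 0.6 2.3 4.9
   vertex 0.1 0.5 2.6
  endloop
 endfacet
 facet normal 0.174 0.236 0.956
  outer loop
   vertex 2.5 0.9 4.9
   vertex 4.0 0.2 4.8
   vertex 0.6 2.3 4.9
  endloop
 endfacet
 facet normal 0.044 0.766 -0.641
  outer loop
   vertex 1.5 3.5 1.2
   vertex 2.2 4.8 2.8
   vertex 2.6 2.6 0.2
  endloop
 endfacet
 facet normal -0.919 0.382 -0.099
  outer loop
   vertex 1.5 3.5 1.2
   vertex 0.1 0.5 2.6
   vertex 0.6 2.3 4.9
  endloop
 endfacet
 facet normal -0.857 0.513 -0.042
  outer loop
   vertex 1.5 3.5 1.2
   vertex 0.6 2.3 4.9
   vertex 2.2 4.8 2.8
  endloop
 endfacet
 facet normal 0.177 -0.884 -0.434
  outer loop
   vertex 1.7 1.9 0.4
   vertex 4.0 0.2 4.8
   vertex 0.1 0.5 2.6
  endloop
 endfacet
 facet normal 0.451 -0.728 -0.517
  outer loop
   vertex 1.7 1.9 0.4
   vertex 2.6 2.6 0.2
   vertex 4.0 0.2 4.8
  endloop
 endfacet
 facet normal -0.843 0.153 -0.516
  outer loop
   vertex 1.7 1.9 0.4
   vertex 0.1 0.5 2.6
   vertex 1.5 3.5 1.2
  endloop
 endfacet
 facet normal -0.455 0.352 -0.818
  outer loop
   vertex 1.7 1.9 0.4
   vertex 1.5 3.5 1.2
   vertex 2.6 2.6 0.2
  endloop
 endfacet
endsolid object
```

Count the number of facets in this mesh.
16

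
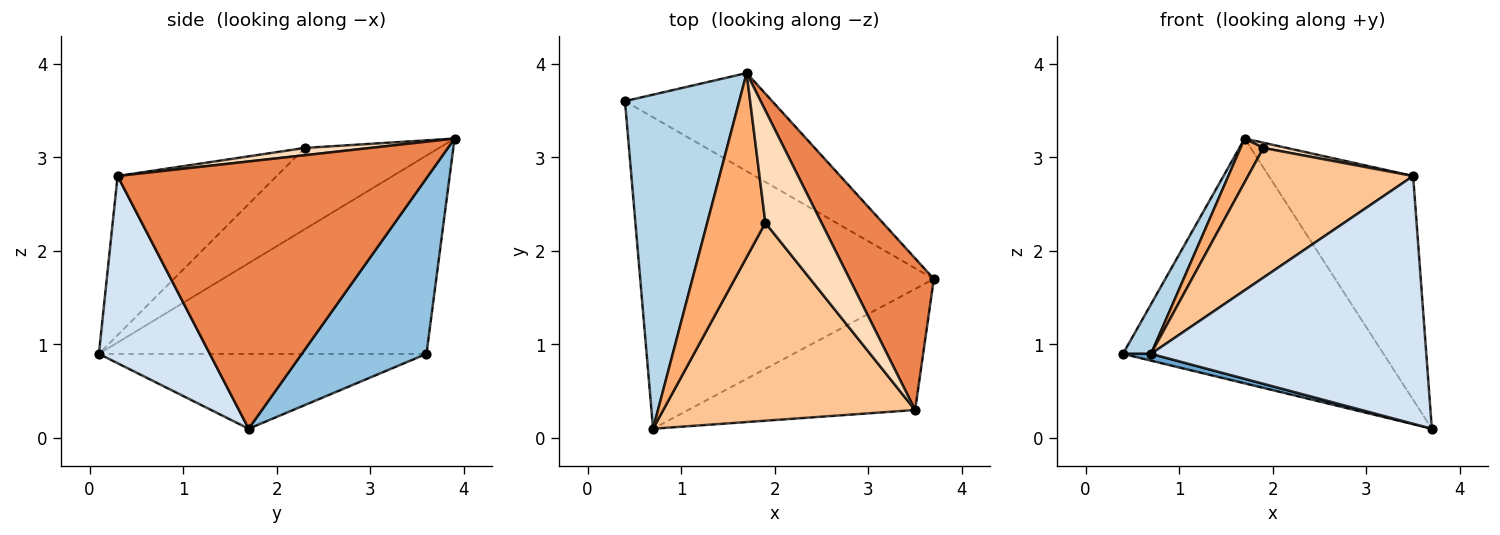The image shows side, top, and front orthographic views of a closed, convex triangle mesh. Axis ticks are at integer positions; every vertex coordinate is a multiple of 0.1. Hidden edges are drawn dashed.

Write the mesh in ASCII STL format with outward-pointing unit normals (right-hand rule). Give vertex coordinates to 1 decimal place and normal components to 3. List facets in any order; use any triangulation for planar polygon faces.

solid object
 facet normal -0.247 -0.021 -0.969
  outer loop
   vertex 0.7 0.1 0.9
   vertex 0.4 3.6 0.9
   vertex 3.7 1.7 0.1
  endloop
 endfacet
 facet normal 0.406 0.848 -0.340
  outer loop
   vertex 1.7 3.9 3.2
   vertex 3.7 1.7 0.1
   vertex 0.4 3.6 0.9
  endloop
 endfacet
 facet normal -0.864 -0.074 0.498
  outer loop
   vertex 1.7 3.9 3.2
   vertex 0.4 3.6 0.9
   vertex 0.7 0.1 0.9
  endloop
 endfacet
 facet normal 0.340 -0.845 -0.413
  outer loop
   vertex 3.5 0.3 2.8
   vertex 0.7 0.1 0.9
   vertex 3.7 1.7 0.1
  endloop
 endfacet
 facet normal 0.872 0.405 0.275
  outer loop
   vertex 3.5 0.3 2.8
   vertex 3.7 1.7 0.1
   vertex 1.7 3.9 3.2
  endloop
 endfacet
 facet normal -0.806 -0.137 0.576
  outer loop
   vertex 1.9 2.3 3.1
   vertex 1.7 3.9 3.2
   vertex 0.7 0.1 0.9
  endloop
 endfacet
 facet normal -0.467 -0.485 0.739
  outer loop
   vertex 1.9 2.3 3.1
   vertex 0.7 0.1 0.9
   vertex 3.5 0.3 2.8
  endloop
 endfacet
 facet normal 0.128 -0.046 0.991
  outer loop
   vertex 1.9 2.3 3.1
   vertex 3.5 0.3 2.8
   vertex 1.7 3.9 3.2
  endloop
 endfacet
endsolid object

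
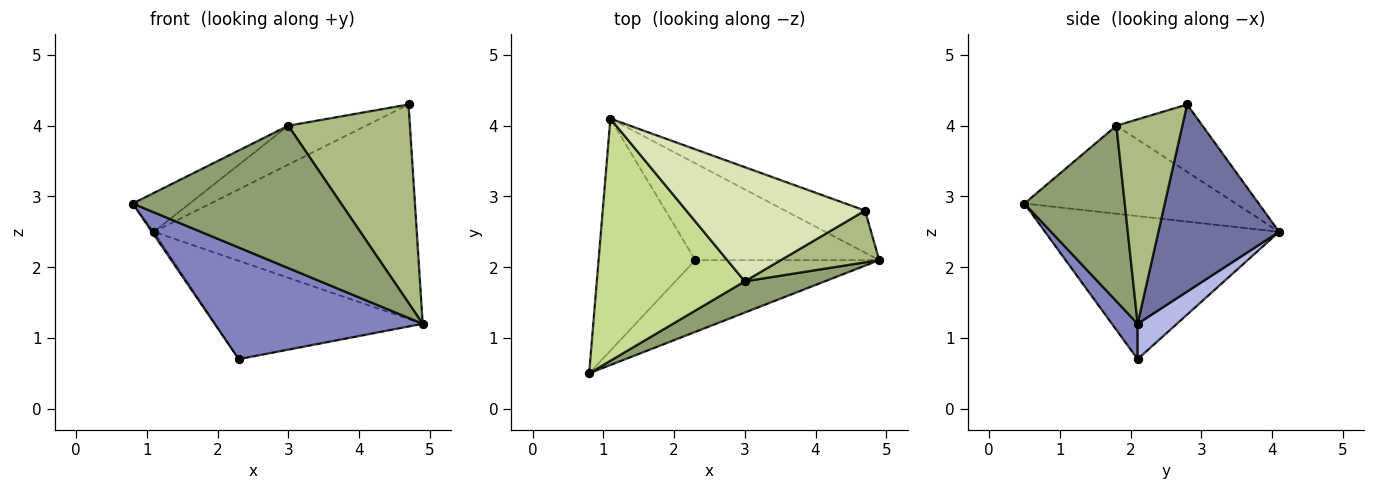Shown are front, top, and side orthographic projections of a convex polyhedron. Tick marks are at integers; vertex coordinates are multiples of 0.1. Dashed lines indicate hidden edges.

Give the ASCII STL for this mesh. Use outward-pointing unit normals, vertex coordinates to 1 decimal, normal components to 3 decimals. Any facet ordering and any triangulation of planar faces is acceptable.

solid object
 facet normal 0.411 0.895 -0.176
  outer loop
   vertex 4.7 2.8 4.3
   vertex 4.9 2.1 1.2
   vertex 1.1 4.1 2.5
  endloop
 endfacet
 facet normal 0.103 -0.837 -0.538
  outer loop
   vertex 2.3 2.1 0.7
   vertex 4.9 2.1 1.2
   vertex 0.8 0.5 2.9
  endloop
 endfacet
 facet normal -0.829 0.007 -0.560
  outer loop
   vertex 2.3 2.1 0.7
   vertex 0.8 0.5 2.9
   vertex 1.1 4.1 2.5
  endloop
 endfacet
 facet normal 0.134 0.706 -0.695
  outer loop
   vertex 2.3 2.1 0.7
   vertex 1.1 4.1 2.5
   vertex 4.9 2.1 1.2
  endloop
 endfacet
 facet normal 0.425 -0.884 0.194
  outer loop
   vertex 3.0 1.8 4.0
   vertex 0.8 0.5 2.9
   vertex 4.9 2.1 1.2
  endloop
 endfacet
 facet normal 0.465 -0.857 0.223
  outer loop
   vertex 3.0 1.8 4.0
   vertex 4.9 2.1 1.2
   vertex 4.7 2.8 4.3
  endloop
 endfacet
 facet normal -0.506 0.137 0.851
  outer loop
   vertex 3.0 1.8 4.0
   vertex 1.1 4.1 2.5
   vertex 0.8 0.5 2.9
  endloop
 endfacet
 facet normal -0.336 0.304 0.892
  outer loop
   vertex 3.0 1.8 4.0
   vertex 4.7 2.8 4.3
   vertex 1.1 4.1 2.5
  endloop
 endfacet
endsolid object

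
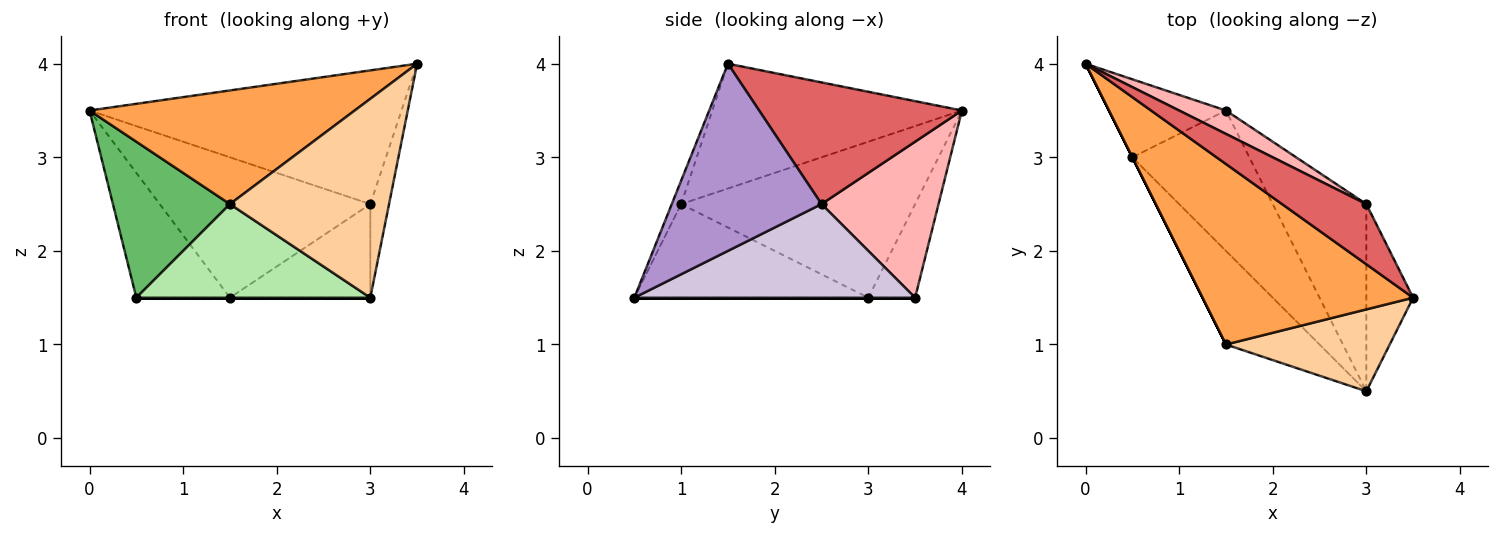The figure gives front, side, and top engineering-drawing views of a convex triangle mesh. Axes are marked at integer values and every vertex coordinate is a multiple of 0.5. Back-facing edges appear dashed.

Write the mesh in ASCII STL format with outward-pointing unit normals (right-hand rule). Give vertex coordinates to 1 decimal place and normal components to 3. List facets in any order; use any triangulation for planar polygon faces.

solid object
 facet normal -0.390 0.781 -0.488
  outer loop
   vertex 0.5 3.0 1.5
   vertex 0.0 4.0 3.5
   vertex 1.5 3.5 1.5
  endloop
 endfacet
 facet normal 0.000 0.000 -1.000
  outer loop
   vertex 0.5 3.0 1.5
   vertex 1.5 3.5 1.5
   vertex 3.0 0.5 1.5
  endloop
 endfacet
 facet normal -0.448 -0.476 0.756
  outer loop
   vertex 1.5 1.0 2.5
   vertex 3.5 1.5 4.0
   vertex 0.0 4.0 3.5
  endloop
 endfacet
 facet normal -0.054 -0.923 0.380
  outer loop
   vertex 1.5 1.0 2.5
   vertex 3.0 0.5 1.5
   vertex 3.5 1.5 4.0
  endloop
 endfacet
 facet normal -0.894 -0.447 0.000
  outer loop
   vertex 1.5 1.0 2.5
   vertex 0.0 4.0 3.5
   vertex 0.5 3.0 1.5
  endloop
 endfacet
 facet normal -0.577 -0.577 -0.577
  outer loop
   vertex 1.5 1.0 2.5
   vertex 0.5 3.0 1.5
   vertex 3.0 0.5 1.5
  endloop
 endfacet
 facet normal 0.510 0.784 0.353
  outer loop
   vertex 3.0 2.5 2.5
   vertex 0.0 4.0 3.5
   vertex 3.5 1.5 4.0
  endloop
 endfacet
 facet normal 0.481 0.865 0.144
  outer loop
   vertex 3.0 2.5 2.5
   vertex 1.5 3.5 1.5
   vertex 0.0 4.0 3.5
  endloop
 endfacet
 facet normal 0.963 0.120 -0.241
  outer loop
   vertex 3.0 2.5 2.5
   vertex 3.5 1.5 4.0
   vertex 3.0 0.5 1.5
  endloop
 endfacet
 facet normal 0.667 0.333 -0.667
  outer loop
   vertex 3.0 2.5 2.5
   vertex 3.0 0.5 1.5
   vertex 1.5 3.5 1.5
  endloop
 endfacet
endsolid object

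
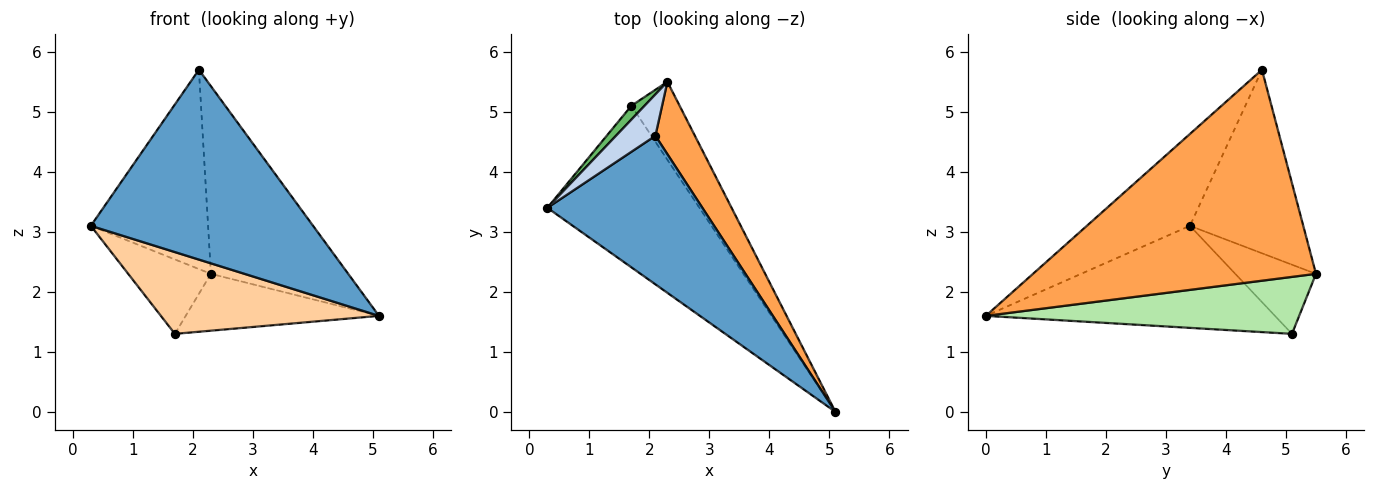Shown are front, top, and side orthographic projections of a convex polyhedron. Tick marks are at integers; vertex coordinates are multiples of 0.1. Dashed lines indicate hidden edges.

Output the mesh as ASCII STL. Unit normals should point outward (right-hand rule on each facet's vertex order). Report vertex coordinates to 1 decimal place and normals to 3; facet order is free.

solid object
 facet normal -0.343 -0.740 0.579
  outer loop
   vertex 2.1 4.6 5.7
   vertex 0.3 3.4 3.1
   vertex 5.1 0.0 1.6
  endloop
 endfacet
 facet normal -0.687 0.711 0.148
  outer loop
   vertex 2.1 4.6 5.7
   vertex 2.3 5.5 2.3
   vertex 0.3 3.4 3.1
  endloop
 endfacet
 facet normal 0.887 0.431 0.166
  outer loop
   vertex 2.1 4.6 5.7
   vertex 5.1 0.0 1.6
   vertex 2.3 5.5 2.3
  endloop
 endfacet
 facet normal -0.514 -0.387 -0.765
  outer loop
   vertex 1.7 5.1 1.3
   vertex 5.1 0.0 1.6
   vertex 0.3 3.4 3.1
  endloop
 endfacet
 facet normal -0.692 0.709 0.132
  outer loop
   vertex 1.7 5.1 1.3
   vertex 0.3 3.4 3.1
   vertex 2.3 5.5 2.3
  endloop
 endfacet
 facet normal 0.690 0.426 -0.585
  outer loop
   vertex 1.7 5.1 1.3
   vertex 2.3 5.5 2.3
   vertex 5.1 0.0 1.6
  endloop
 endfacet
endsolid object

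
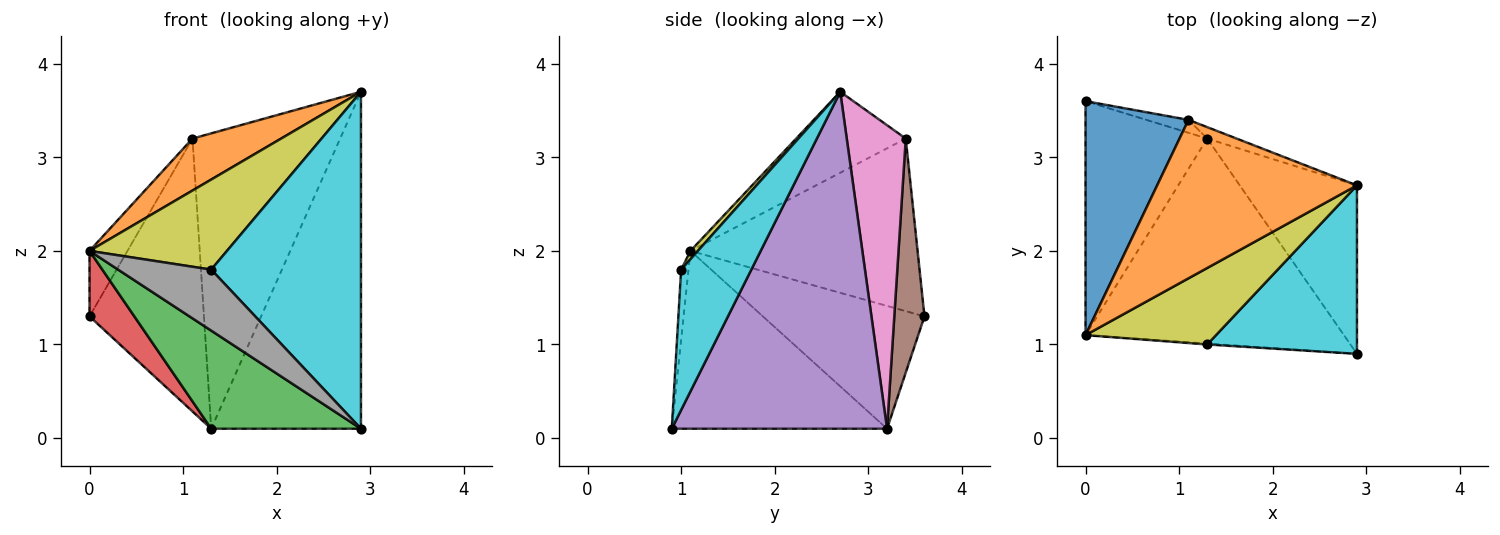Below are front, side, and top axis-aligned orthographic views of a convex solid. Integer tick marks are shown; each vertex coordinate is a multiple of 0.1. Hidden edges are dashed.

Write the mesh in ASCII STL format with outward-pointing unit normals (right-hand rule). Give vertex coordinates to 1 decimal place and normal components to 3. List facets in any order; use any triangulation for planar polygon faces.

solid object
 facet normal -0.850 0.142 0.507
  outer loop
   vertex 1.1 3.4 3.2
   vertex 0.0 3.6 1.3
   vertex 0.0 1.1 2.0
  endloop
 endfacet
 facet normal -0.359 -0.291 0.887
  outer loop
   vertex 1.1 3.4 3.2
   vertex 0.0 1.1 2.0
   vertex 2.9 2.7 3.7
  endloop
 endfacet
 facet normal -0.527 -0.367 -0.766
  outer loop
   vertex 1.3 3.2 0.1
   vertex 2.9 0.9 0.1
   vertex 0.0 1.1 2.0
  endloop
 endfacet
 facet normal -0.697 -0.193 -0.691
  outer loop
   vertex 1.3 3.2 0.1
   vertex 0.0 1.1 2.0
   vertex 0.0 3.6 1.3
  endloop
 endfacet
 facet normal 0.789 0.549 -0.275
  outer loop
   vertex 1.3 3.2 0.1
   vertex 2.9 2.7 3.7
   vertex 2.9 0.9 0.1
  endloop
 endfacet
 facet normal 0.255 0.966 -0.046
  outer loop
   vertex 1.3 3.2 0.1
   vertex 0.0 3.6 1.3
   vertex 1.1 3.4 3.2
  endloop
 endfacet
 facet normal 0.371 0.928 -0.036
  outer loop
   vertex 1.3 3.2 0.1
   vertex 1.1 3.4 3.2
   vertex 2.9 2.7 3.7
  endloop
 endfacet
 facet normal -0.079 -0.997 -0.016
  outer loop
   vertex 1.3 1.0 1.8
   vertex 0.0 1.1 2.0
   vertex 2.9 0.9 0.1
  endloop
 endfacet
 facet normal 0.041 -0.762 0.647
  outer loop
   vertex 1.3 1.0 1.8
   vertex 2.9 2.7 3.7
   vertex 0.0 1.1 2.0
  endloop
 endfacet
 facet normal 0.387 -0.825 0.412
  outer loop
   vertex 1.3 1.0 1.8
   vertex 2.9 0.9 0.1
   vertex 2.9 2.7 3.7
  endloop
 endfacet
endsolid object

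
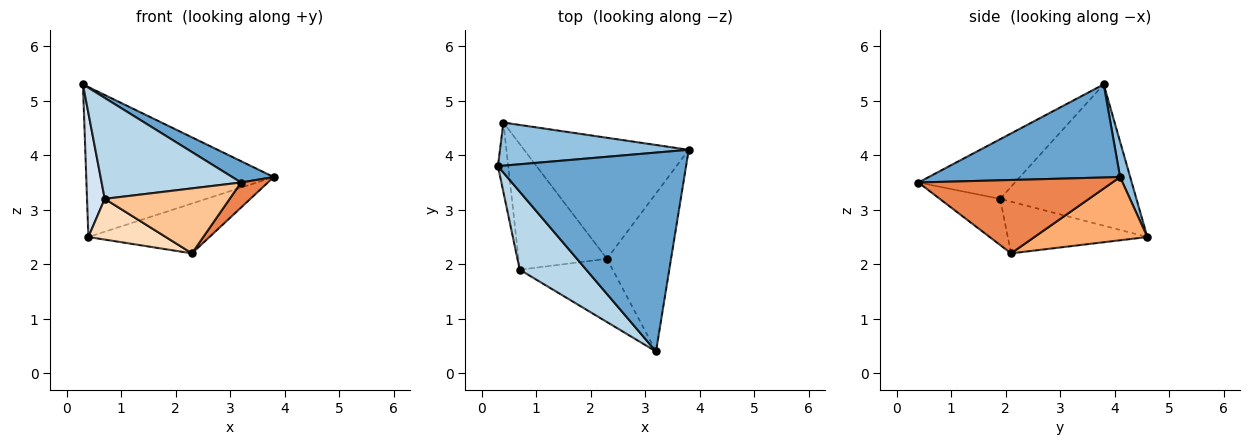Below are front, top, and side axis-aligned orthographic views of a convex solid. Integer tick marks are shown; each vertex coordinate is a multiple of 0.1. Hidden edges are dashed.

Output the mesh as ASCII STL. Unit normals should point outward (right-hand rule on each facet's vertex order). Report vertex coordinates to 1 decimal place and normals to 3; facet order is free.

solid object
 facet normal 0.442 -0.096 0.892
  outer loop
   vertex 3.2 0.4 3.5
   vertex 3.8 4.1 3.6
   vertex 0.3 3.8 5.3
  endloop
 endfacet
 facet normal 0.052 0.960 0.276
  outer loop
   vertex 0.4 4.6 2.5
   vertex 0.3 3.8 5.3
   vertex 3.8 4.1 3.6
  endloop
 endfacet
 facet normal -0.481 -0.694 0.536
  outer loop
   vertex 0.7 1.9 3.2
   vertex 3.2 0.4 3.5
   vertex 0.3 3.8 5.3
  endloop
 endfacet
 facet normal -0.989 -0.129 -0.072
  outer loop
   vertex 0.7 1.9 3.2
   vertex 0.3 3.8 5.3
   vertex 0.4 4.6 2.5
  endloop
 endfacet
 facet normal 0.749 -0.104 -0.654
  outer loop
   vertex 2.3 2.1 2.2
   vertex 3.8 4.1 3.6
   vertex 3.2 0.4 3.5
  endloop
 endfacet
 facet normal 0.335 0.359 -0.871
  outer loop
   vertex 2.3 2.1 2.2
   vertex 0.4 4.6 2.5
   vertex 3.8 4.1 3.6
  endloop
 endfacet
 facet normal -0.327 -0.677 -0.659
  outer loop
   vertex 2.3 2.1 2.2
   vertex 3.2 0.4 3.5
   vertex 0.7 1.9 3.2
  endloop
 endfacet
 facet normal -0.486 -0.270 -0.831
  outer loop
   vertex 2.3 2.1 2.2
   vertex 0.7 1.9 3.2
   vertex 0.4 4.6 2.5
  endloop
 endfacet
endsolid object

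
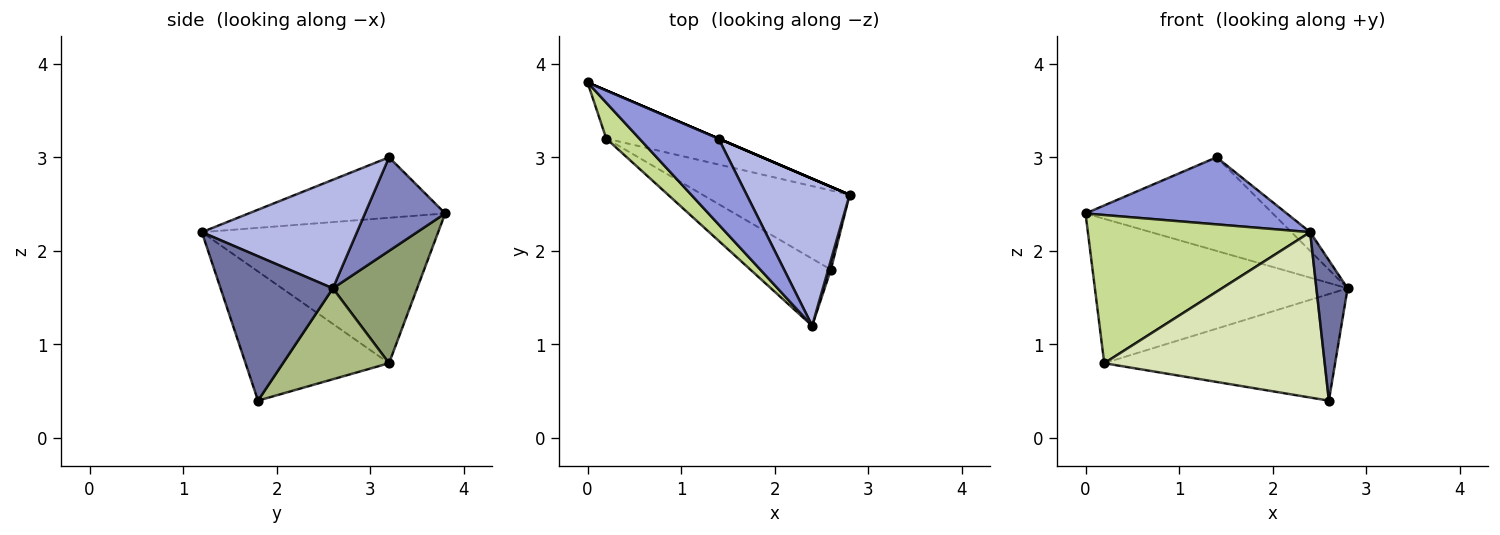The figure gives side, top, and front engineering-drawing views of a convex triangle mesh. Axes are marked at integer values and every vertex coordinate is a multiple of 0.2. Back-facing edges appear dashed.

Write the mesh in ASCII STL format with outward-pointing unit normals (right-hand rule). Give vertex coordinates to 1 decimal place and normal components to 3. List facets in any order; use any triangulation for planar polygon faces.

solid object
 facet normal 0.963 -0.268 0.018
  outer loop
   vertex 2.6 1.8 0.4
   vertex 2.8 2.6 1.6
   vertex 2.4 1.2 2.2
  endloop
 endfacet
 facet normal 0.394 0.919 0.000
  outer loop
   vertex 1.4 3.2 3.0
   vertex 2.8 2.6 1.6
   vertex 0.0 3.8 2.4
  endloop
 endfacet
 facet normal -0.516 -0.528 0.675
  outer loop
   vertex 1.4 3.2 3.0
   vertex 0.0 3.8 2.4
   vertex 2.4 1.2 2.2
  endloop
 endfacet
 facet normal 0.723 0.087 0.685
  outer loop
   vertex 1.4 3.2 3.0
   vertex 2.4 1.2 2.2
   vertex 2.8 2.6 1.6
  endloop
 endfacet
 facet normal 0.302 0.905 -0.302
  outer loop
   vertex 0.2 3.2 0.8
   vertex 0.0 3.8 2.4
   vertex 2.8 2.6 1.6
  endloop
 endfacet
 facet normal 0.346 0.753 -0.560
  outer loop
   vertex 0.2 3.2 0.8
   vertex 2.8 2.6 1.6
   vertex 2.6 1.8 0.4
  endloop
 endfacet
 facet normal -0.719 -0.676 0.164
  outer loop
   vertex 0.2 3.2 0.8
   vertex 2.4 1.2 2.2
   vertex 0.0 3.8 2.4
  endloop
 endfacet
 facet normal -0.517 -0.793 -0.322
  outer loop
   vertex 0.2 3.2 0.8
   vertex 2.6 1.8 0.4
   vertex 2.4 1.2 2.2
  endloop
 endfacet
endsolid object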